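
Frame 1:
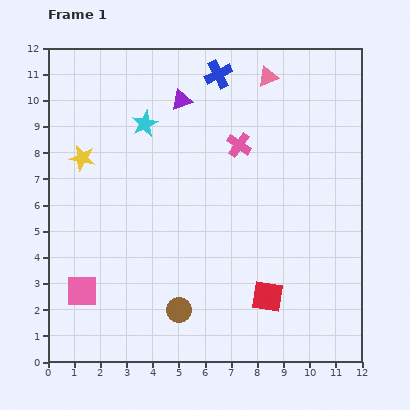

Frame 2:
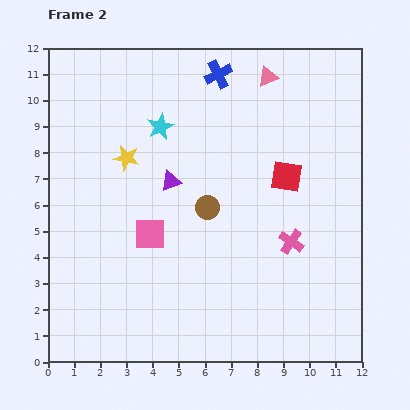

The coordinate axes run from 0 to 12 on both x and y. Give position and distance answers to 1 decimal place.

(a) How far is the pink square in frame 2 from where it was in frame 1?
3.4

The pink square moved from (1.3, 2.7) to (3.9, 4.9), a distance of √(2.6² + 2.2²) ≈ 3.4.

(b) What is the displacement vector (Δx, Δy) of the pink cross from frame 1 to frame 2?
(2.0, -3.7)

The pink cross was at (7.3, 8.3) in frame 1 and (9.3, 4.6) in frame 2.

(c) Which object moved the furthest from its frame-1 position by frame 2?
the red square

(moved 4.7; next 4.2)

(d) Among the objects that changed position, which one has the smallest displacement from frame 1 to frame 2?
the cyan star

(moved 0.6)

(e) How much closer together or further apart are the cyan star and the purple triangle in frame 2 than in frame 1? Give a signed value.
+0.4

Distance in frame 1: 1.7. Distance in frame 2: 2.1.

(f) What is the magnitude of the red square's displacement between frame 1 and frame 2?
4.7

The red square moved from (8.4, 2.5) to (9.1, 7.1), a distance of √(0.7² + 4.6²) ≈ 4.7.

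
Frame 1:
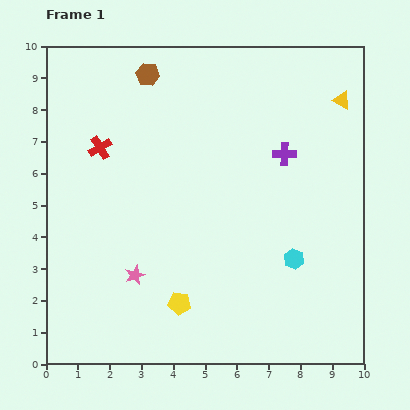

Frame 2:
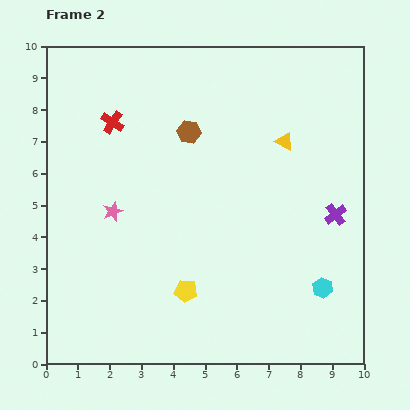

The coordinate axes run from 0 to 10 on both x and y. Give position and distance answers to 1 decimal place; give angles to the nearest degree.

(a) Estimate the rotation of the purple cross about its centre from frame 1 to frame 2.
37° counter-clockwise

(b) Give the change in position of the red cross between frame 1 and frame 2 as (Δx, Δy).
(0.4, 0.8)

The red cross was at (1.7, 6.8) in frame 1 and (2.1, 7.6) in frame 2.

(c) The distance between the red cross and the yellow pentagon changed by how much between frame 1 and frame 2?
+0.3

Distance in frame 1: 5.5. Distance in frame 2: 5.8.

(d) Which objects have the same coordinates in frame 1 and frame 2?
none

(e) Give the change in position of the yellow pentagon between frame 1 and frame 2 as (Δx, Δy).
(0.2, 0.4)

The yellow pentagon was at (4.2, 1.9) in frame 1 and (4.4, 2.3) in frame 2.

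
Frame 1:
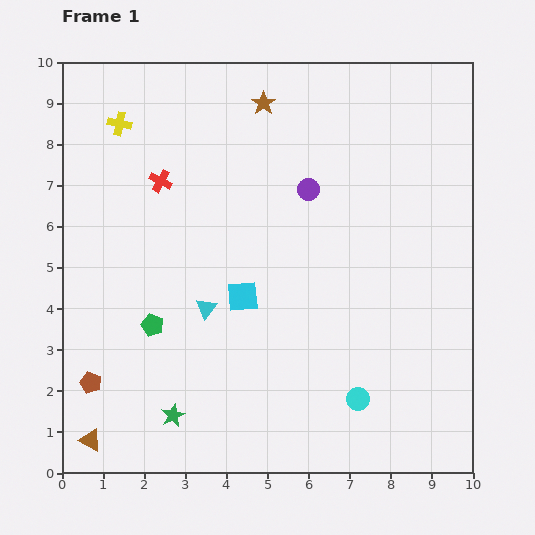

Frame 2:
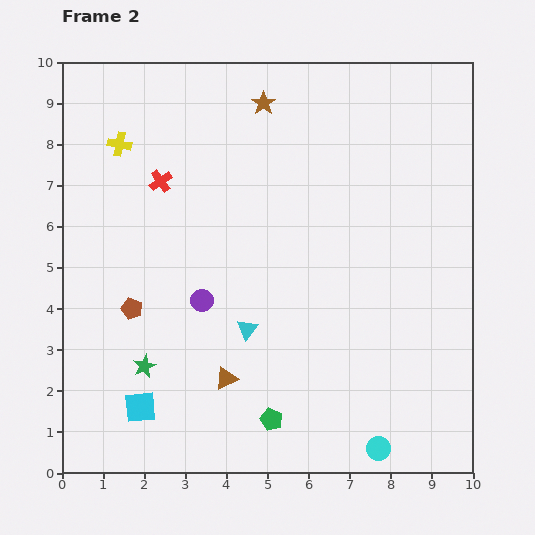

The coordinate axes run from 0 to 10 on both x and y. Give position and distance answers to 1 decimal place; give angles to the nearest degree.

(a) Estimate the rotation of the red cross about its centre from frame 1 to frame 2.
27° clockwise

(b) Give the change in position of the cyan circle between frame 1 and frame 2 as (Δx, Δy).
(0.5, -1.2)

The cyan circle was at (7.2, 1.8) in frame 1 and (7.7, 0.6) in frame 2.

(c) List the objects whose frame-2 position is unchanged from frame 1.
the red cross, the brown star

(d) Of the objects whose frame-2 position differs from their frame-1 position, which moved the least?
the yellow cross

(moved 0.5)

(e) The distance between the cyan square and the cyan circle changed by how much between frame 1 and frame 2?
+2.1

Distance in frame 1: 3.8. Distance in frame 2: 5.9.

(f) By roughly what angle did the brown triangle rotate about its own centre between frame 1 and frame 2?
52° counter-clockwise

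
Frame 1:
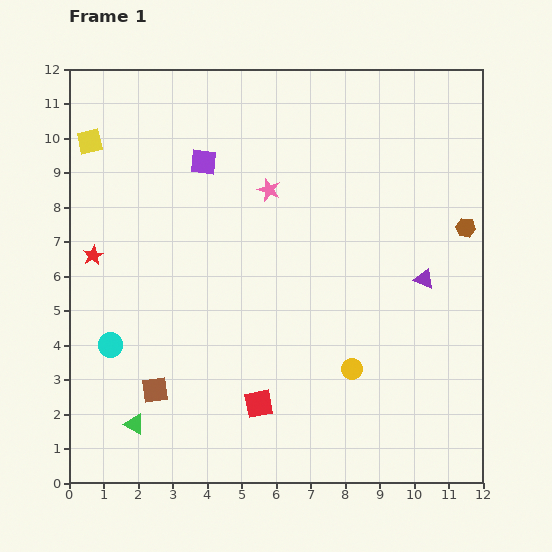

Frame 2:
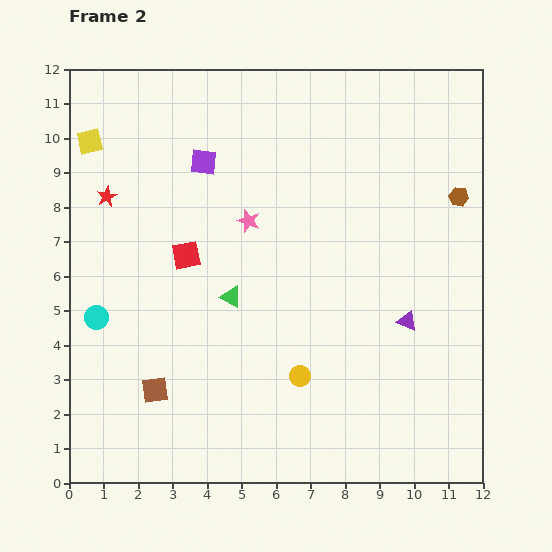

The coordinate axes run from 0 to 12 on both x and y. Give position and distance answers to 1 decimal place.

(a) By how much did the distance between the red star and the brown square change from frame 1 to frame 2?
+1.5

Distance in frame 1: 4.3. Distance in frame 2: 5.8.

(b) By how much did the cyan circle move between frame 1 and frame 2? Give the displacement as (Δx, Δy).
(-0.4, 0.8)

The cyan circle was at (1.2, 4.0) in frame 1 and (0.8, 4.8) in frame 2.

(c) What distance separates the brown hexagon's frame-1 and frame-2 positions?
0.9

The brown hexagon moved from (11.5, 7.4) to (11.3, 8.3), a distance of √(0.2² + 0.9²) ≈ 0.9.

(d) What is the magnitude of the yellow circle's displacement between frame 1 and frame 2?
1.5

The yellow circle moved from (8.2, 3.3) to (6.7, 3.1), a distance of √(1.5² + 0.2²) ≈ 1.5.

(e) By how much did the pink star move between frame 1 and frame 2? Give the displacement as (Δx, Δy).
(-0.6, -0.9)

The pink star was at (5.8, 8.5) in frame 1 and (5.2, 7.6) in frame 2.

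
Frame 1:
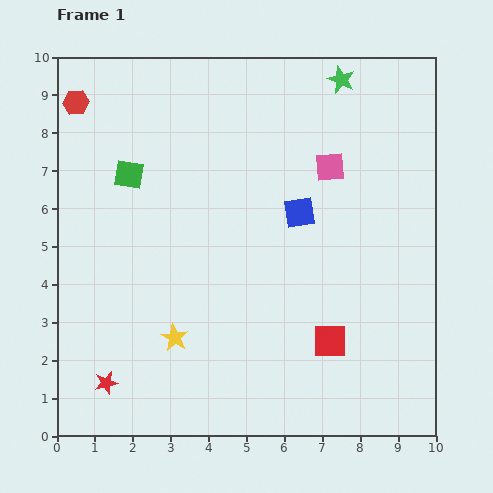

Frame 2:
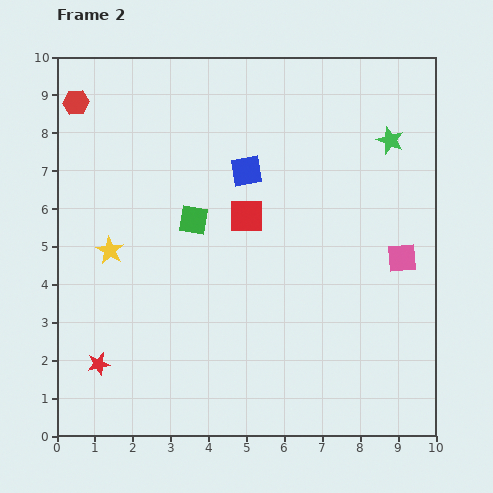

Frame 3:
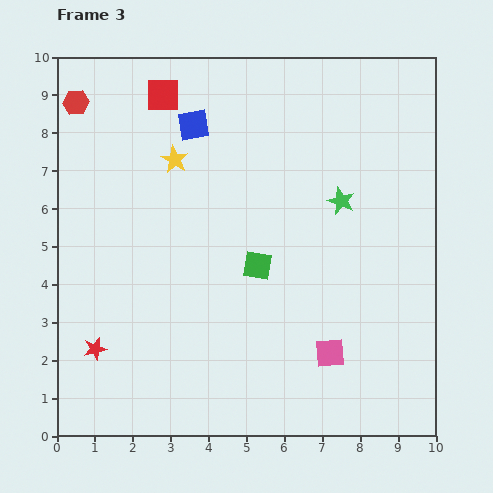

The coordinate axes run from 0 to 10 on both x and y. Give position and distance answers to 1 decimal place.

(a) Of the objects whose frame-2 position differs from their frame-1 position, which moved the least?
the red star

(moved 0.5)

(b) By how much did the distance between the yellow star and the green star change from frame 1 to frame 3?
-3.6

Distance in frame 1: 8.1. Distance in frame 3: 4.5.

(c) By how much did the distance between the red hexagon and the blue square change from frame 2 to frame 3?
-1.6

Distance in frame 2: 4.8. Distance in frame 3: 3.2.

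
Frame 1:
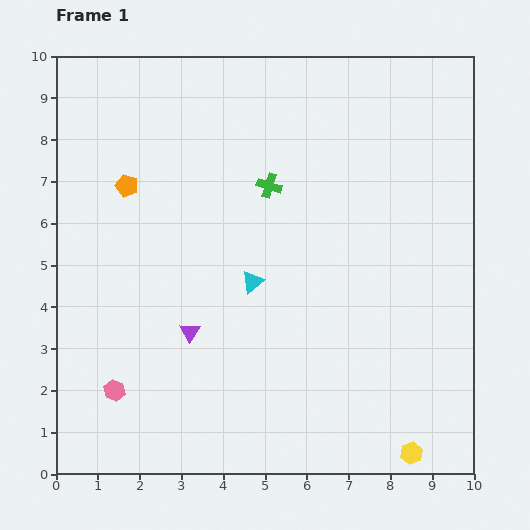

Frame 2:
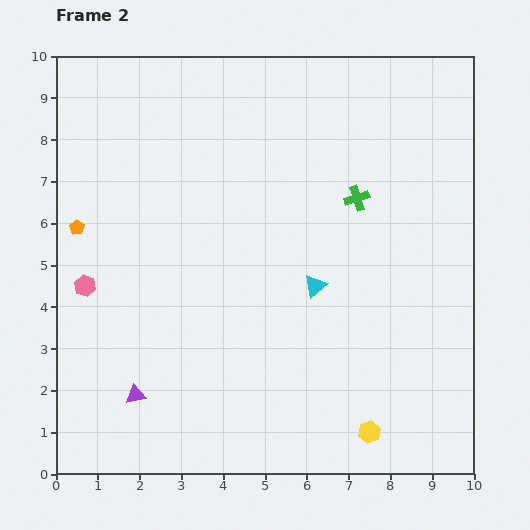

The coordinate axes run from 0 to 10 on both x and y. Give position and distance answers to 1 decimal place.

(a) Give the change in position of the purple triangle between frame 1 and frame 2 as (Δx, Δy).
(-1.3, -1.5)

The purple triangle was at (3.2, 3.4) in frame 1 and (1.9, 1.9) in frame 2.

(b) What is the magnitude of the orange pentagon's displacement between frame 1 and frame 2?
1.6

The orange pentagon moved from (1.7, 6.9) to (0.5, 5.9), a distance of √(1.2² + 1.0²) ≈ 1.6.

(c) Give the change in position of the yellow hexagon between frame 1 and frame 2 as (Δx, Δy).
(-1.0, 0.5)

The yellow hexagon was at (8.5, 0.5) in frame 1 and (7.5, 1.0) in frame 2.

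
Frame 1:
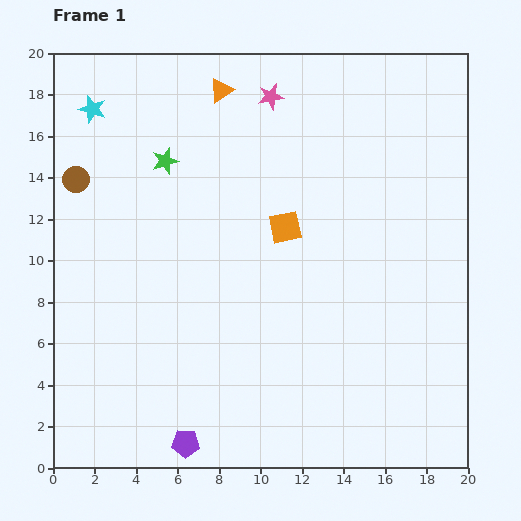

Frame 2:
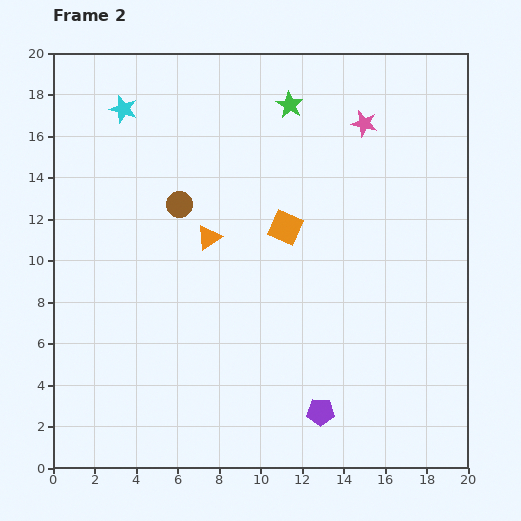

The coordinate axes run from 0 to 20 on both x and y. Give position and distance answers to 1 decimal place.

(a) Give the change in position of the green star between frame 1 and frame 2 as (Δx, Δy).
(6.0, 2.7)

The green star was at (5.4, 14.8) in frame 1 and (11.4, 17.5) in frame 2.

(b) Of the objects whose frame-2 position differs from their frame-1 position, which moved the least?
the cyan star

(moved 1.5)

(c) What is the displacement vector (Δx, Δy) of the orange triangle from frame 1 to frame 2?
(-0.6, -7.1)

The orange triangle was at (8.1, 18.2) in frame 1 and (7.5, 11.1) in frame 2.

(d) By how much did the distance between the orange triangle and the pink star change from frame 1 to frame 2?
+6.9

Distance in frame 1: 2.4. Distance in frame 2: 9.3.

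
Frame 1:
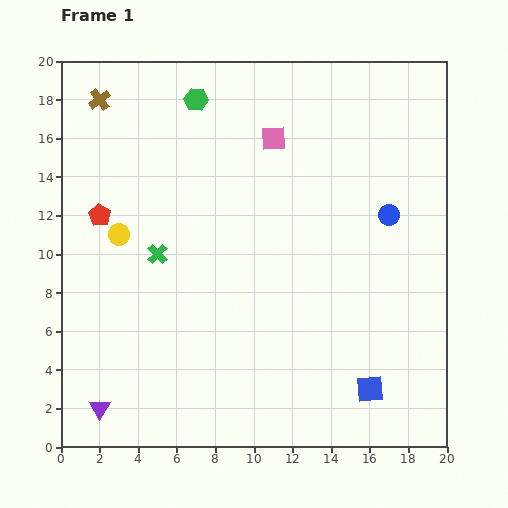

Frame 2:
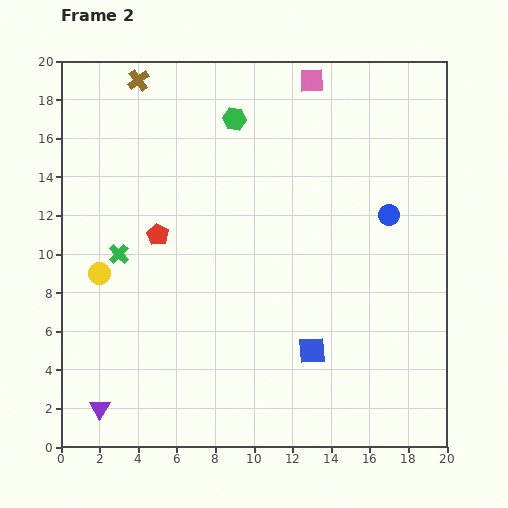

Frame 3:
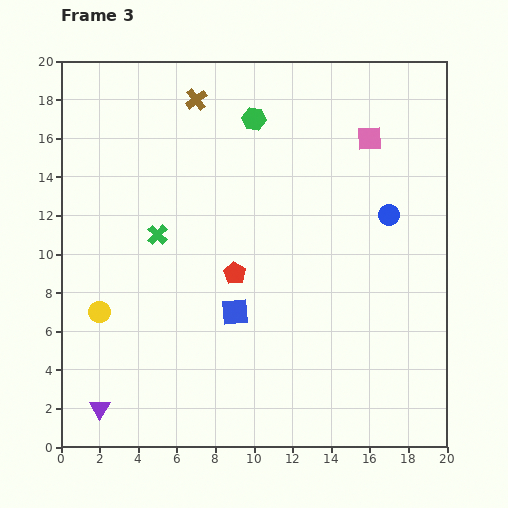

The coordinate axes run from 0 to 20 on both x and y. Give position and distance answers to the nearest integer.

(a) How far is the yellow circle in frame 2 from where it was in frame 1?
2

The yellow circle moved from (3, 11) to (2, 9), a distance of √(1² + 2²) ≈ 2.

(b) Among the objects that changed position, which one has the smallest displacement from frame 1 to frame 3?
the green cross

(moved 1)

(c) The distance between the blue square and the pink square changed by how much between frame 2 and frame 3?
-3

Distance in frame 2: 14. Distance in frame 3: 11.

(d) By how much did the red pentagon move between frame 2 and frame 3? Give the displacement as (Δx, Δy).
(4, -2)

The red pentagon was at (5, 11) in frame 2 and (9, 9) in frame 3.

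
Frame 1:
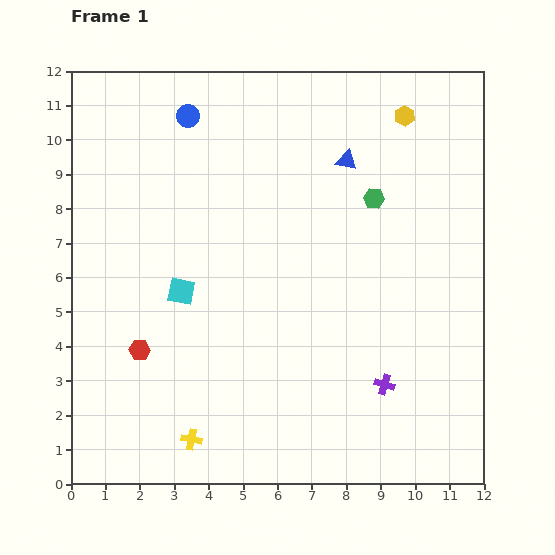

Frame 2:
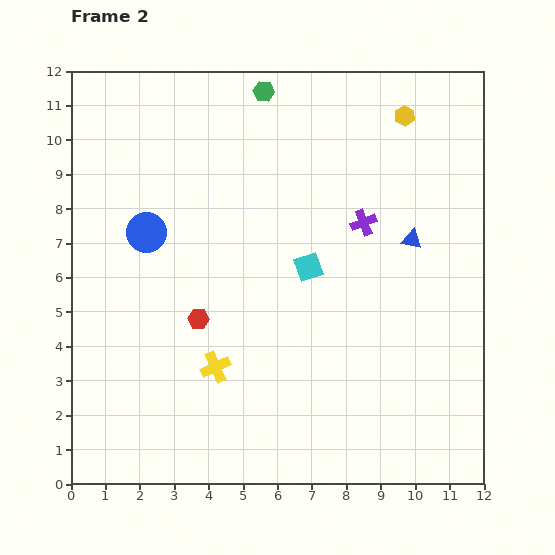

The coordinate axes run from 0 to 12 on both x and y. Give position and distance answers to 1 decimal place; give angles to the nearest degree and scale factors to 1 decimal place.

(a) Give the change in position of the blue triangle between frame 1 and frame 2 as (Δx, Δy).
(1.9, -2.3)

The blue triangle was at (8.0, 9.4) in frame 1 and (9.9, 7.1) in frame 2.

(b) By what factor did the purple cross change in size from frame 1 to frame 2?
1.3×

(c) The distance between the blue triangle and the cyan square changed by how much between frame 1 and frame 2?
-3.0

Distance in frame 1: 6.1. Distance in frame 2: 3.1.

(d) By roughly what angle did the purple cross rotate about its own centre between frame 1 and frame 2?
39° counter-clockwise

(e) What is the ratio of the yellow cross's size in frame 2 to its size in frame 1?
1.5×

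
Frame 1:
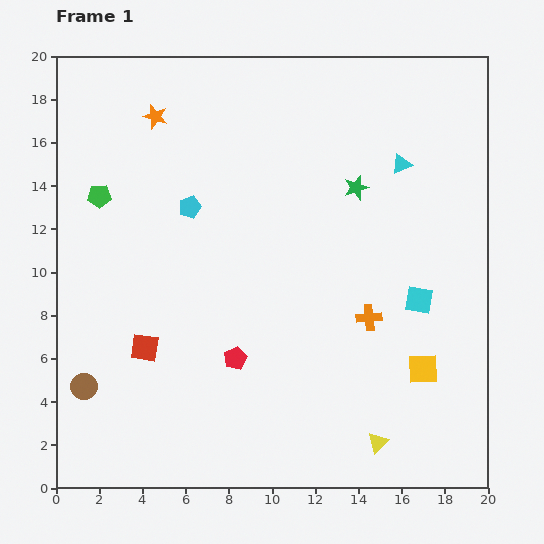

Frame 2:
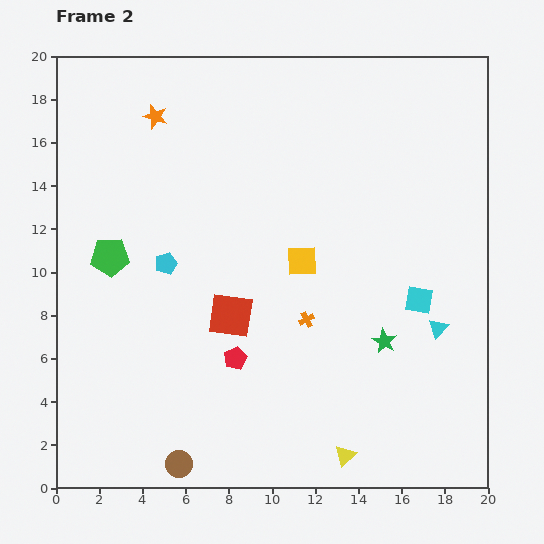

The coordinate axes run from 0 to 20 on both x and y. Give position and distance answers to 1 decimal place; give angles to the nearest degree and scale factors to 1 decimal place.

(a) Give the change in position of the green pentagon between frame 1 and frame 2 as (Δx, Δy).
(0.5, -2.8)

The green pentagon was at (2.0, 13.5) in frame 1 and (2.5, 10.7) in frame 2.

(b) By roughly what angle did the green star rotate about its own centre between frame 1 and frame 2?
26° counter-clockwise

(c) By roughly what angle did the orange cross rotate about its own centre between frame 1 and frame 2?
22° counter-clockwise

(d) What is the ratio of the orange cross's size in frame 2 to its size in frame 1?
0.6×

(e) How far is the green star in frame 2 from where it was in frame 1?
7.2

The green star moved from (13.9, 13.9) to (15.2, 6.8), a distance of √(1.3² + 7.1²) ≈ 7.2.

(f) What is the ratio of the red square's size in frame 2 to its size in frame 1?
1.6×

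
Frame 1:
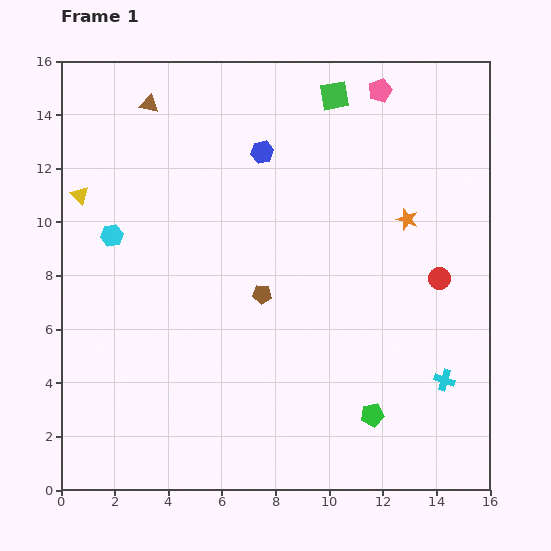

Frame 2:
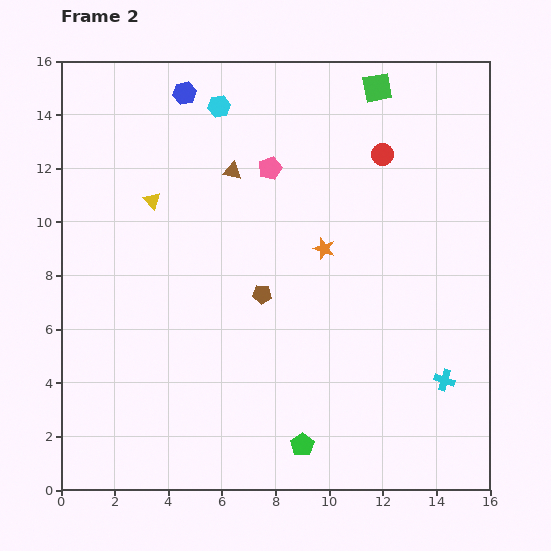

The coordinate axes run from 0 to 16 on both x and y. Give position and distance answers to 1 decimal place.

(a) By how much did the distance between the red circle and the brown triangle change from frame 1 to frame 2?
-7.0

Distance in frame 1: 12.6. Distance in frame 2: 5.6.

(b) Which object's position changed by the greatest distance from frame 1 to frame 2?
the cyan hexagon

(moved 6.2; next 5.1)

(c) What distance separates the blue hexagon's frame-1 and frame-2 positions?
3.6

The blue hexagon moved from (7.5, 12.6) to (4.6, 14.8), a distance of √(2.9² + 2.2²) ≈ 3.6.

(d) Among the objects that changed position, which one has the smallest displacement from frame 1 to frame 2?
the green square

(moved 1.6)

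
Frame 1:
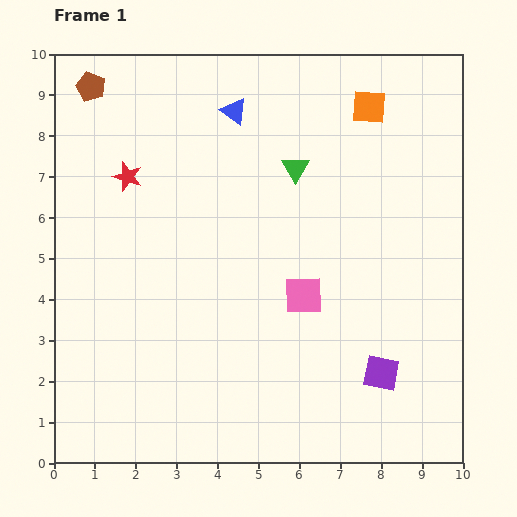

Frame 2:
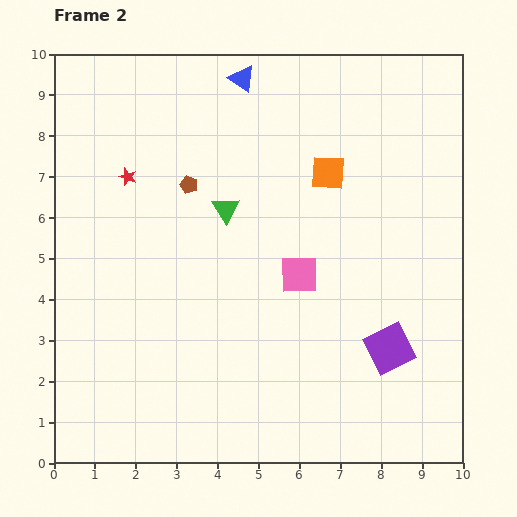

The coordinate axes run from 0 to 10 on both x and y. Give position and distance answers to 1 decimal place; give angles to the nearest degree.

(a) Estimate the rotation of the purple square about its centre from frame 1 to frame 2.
38° counter-clockwise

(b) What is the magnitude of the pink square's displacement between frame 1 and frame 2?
0.5

The pink square moved from (6.1, 4.1) to (6.0, 4.6), a distance of √(0.1² + 0.5²) ≈ 0.5.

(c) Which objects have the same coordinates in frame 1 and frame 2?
the red star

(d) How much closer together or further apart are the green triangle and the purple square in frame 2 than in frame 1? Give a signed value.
-0.2

Distance in frame 1: 5.4. Distance in frame 2: 5.2.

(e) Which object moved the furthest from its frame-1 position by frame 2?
the brown pentagon

(moved 3.4; next 2.0)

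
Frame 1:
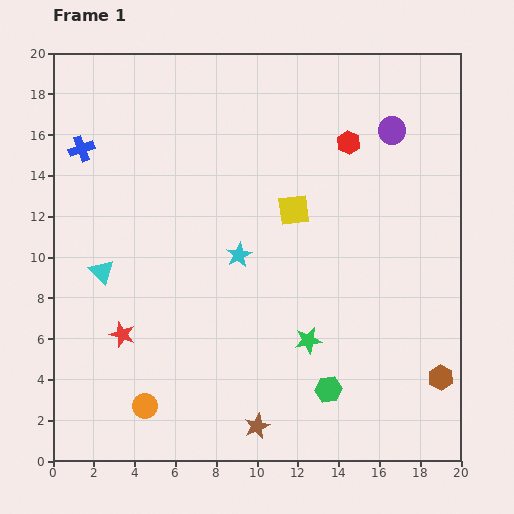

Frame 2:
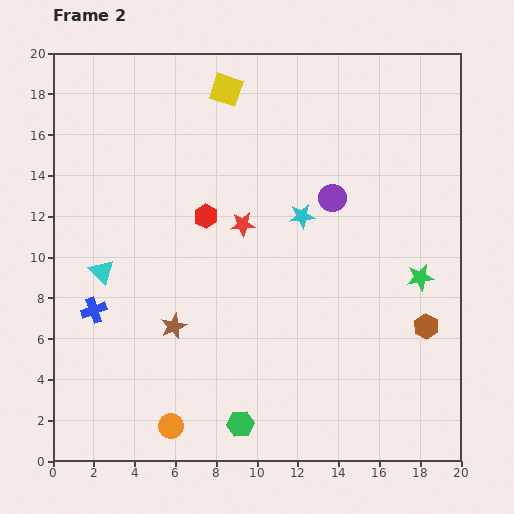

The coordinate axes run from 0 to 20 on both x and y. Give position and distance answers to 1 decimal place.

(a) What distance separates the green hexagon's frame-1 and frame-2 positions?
4.6

The green hexagon moved from (13.5, 3.5) to (9.2, 1.8), a distance of √(4.3² + 1.7²) ≈ 4.6.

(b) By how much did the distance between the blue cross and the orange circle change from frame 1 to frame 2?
-6.1

Distance in frame 1: 13.0. Distance in frame 2: 6.9.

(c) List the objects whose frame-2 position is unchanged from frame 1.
the cyan triangle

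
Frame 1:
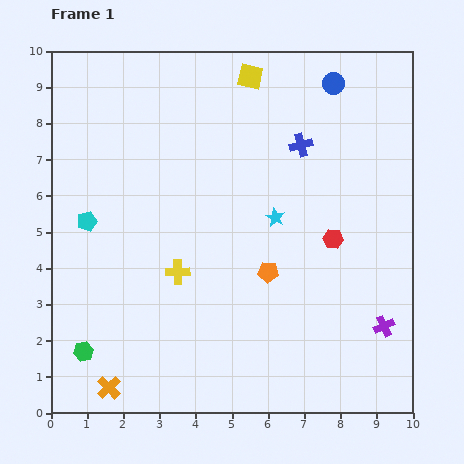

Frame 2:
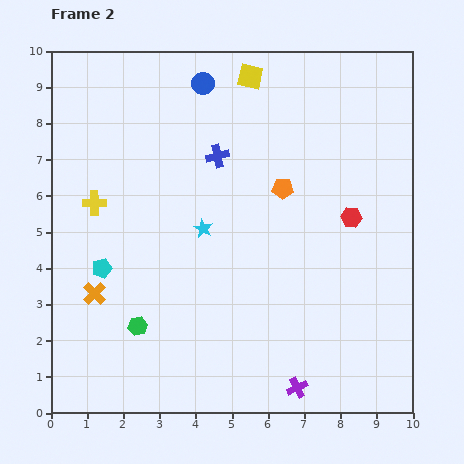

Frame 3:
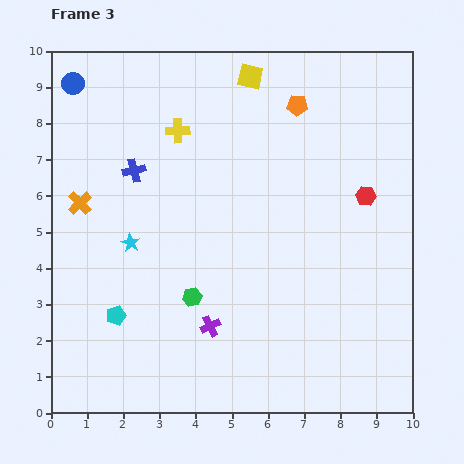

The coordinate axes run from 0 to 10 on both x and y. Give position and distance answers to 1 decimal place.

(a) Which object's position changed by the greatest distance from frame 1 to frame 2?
the blue circle

(moved 3.6; next 3.0)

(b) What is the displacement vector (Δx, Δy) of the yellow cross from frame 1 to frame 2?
(-2.3, 1.9)

The yellow cross was at (3.5, 3.9) in frame 1 and (1.2, 5.8) in frame 2.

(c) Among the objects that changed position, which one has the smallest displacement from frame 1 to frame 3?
the red hexagon

(moved 1.5)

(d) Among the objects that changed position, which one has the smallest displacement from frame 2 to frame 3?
the red hexagon

(moved 0.7)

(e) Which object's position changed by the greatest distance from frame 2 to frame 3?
the blue circle

(moved 3.6; next 3.0)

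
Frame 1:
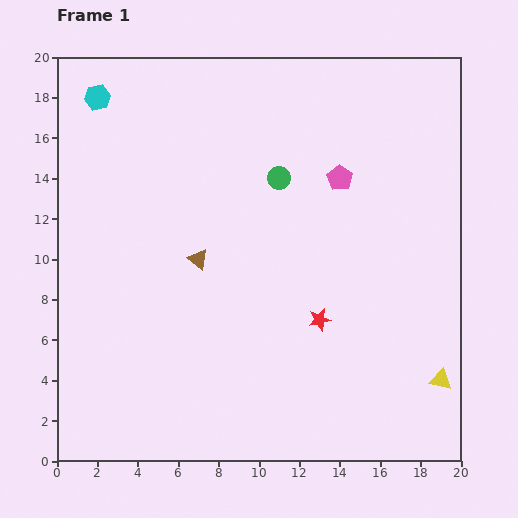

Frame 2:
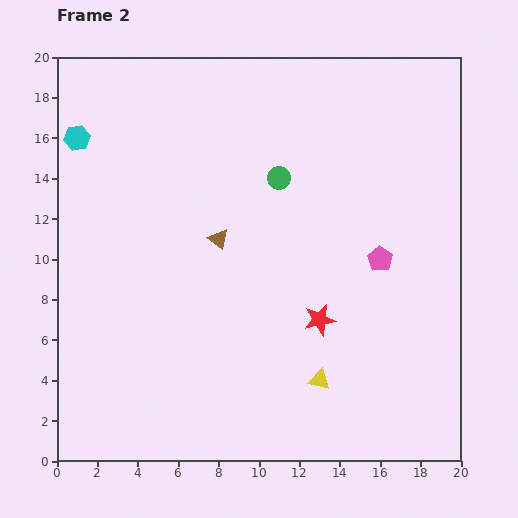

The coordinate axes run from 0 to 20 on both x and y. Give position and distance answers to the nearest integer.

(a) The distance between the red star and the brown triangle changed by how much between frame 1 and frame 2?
-1

Distance in frame 1: 7. Distance in frame 2: 6.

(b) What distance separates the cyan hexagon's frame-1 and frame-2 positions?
2

The cyan hexagon moved from (2, 18) to (1, 16), a distance of √(1² + 2²) ≈ 2.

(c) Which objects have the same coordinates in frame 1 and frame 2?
the green circle, the red star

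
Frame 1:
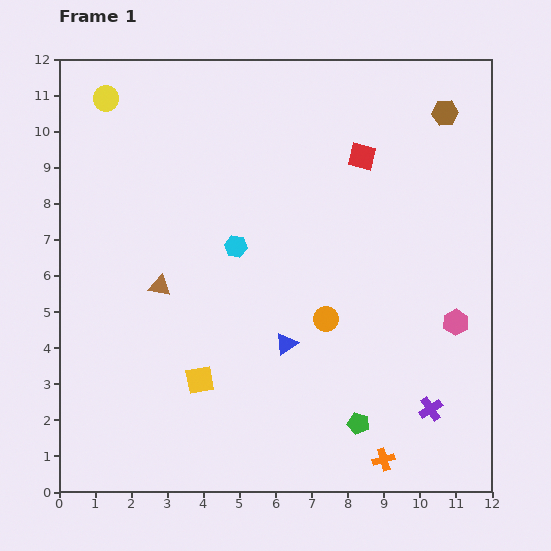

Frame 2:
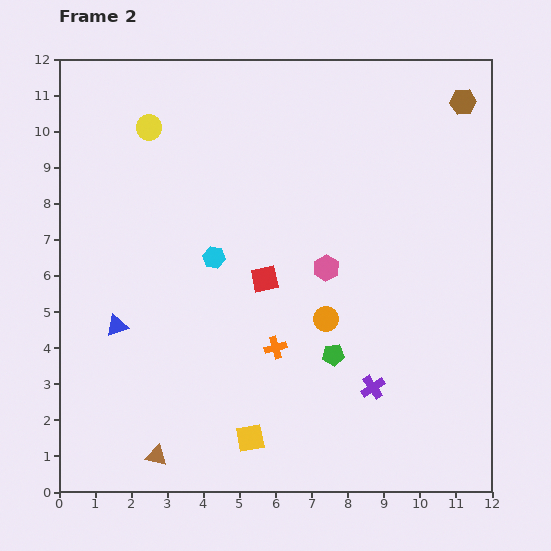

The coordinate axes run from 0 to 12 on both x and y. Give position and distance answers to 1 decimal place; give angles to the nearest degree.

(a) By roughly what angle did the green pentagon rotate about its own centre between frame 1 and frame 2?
19° counter-clockwise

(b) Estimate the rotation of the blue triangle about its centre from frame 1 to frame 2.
17° clockwise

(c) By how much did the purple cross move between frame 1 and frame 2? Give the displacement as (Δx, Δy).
(-1.6, 0.6)

The purple cross was at (10.3, 2.3) in frame 1 and (8.7, 2.9) in frame 2.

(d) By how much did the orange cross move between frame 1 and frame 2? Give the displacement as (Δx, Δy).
(-3.0, 3.1)

The orange cross was at (9.0, 0.9) in frame 1 and (6.0, 4.0) in frame 2.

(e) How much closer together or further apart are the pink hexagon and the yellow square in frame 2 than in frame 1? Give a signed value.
-2.2

Distance in frame 1: 7.3. Distance in frame 2: 5.1.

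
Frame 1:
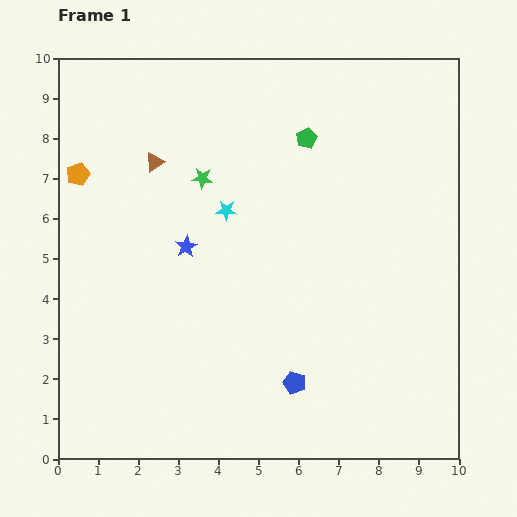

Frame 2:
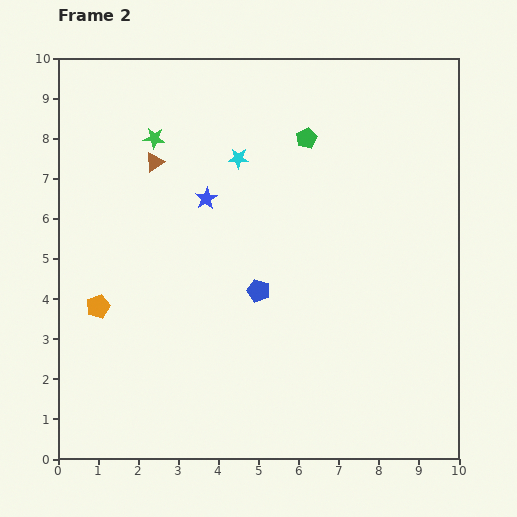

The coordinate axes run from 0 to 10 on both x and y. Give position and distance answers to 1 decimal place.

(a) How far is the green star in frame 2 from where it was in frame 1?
1.6

The green star moved from (3.6, 7.0) to (2.4, 8.0), a distance of √(1.2² + 1.0²) ≈ 1.6.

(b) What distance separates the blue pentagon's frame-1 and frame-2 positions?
2.5

The blue pentagon moved from (5.9, 1.9) to (5.0, 4.2), a distance of √(0.9² + 2.3²) ≈ 2.5.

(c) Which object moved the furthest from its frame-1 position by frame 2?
the orange pentagon

(moved 3.3; next 2.5)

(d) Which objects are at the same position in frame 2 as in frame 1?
the green pentagon, the brown triangle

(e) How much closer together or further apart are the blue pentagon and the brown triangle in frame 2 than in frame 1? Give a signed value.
-2.4

Distance in frame 1: 6.5. Distance in frame 2: 4.1.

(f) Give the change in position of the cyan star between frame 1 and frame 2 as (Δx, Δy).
(0.3, 1.3)

The cyan star was at (4.2, 6.2) in frame 1 and (4.5, 7.5) in frame 2.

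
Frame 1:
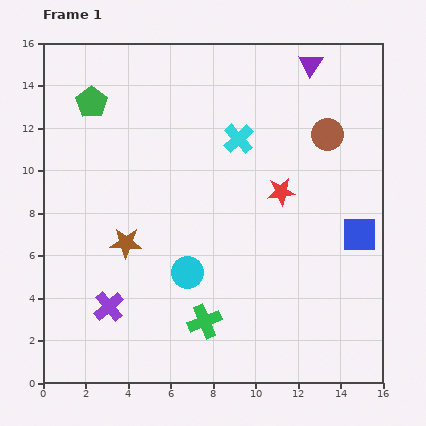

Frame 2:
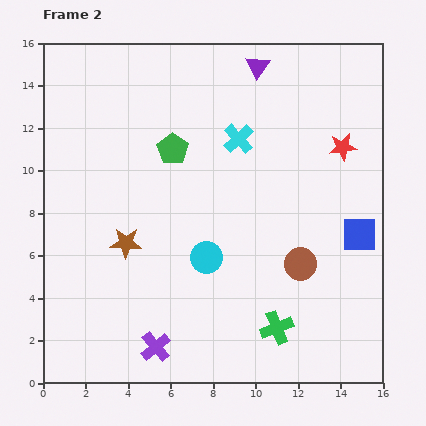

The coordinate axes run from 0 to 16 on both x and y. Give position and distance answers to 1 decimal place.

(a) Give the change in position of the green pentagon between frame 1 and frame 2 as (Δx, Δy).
(3.8, -2.2)

The green pentagon was at (2.3, 13.2) in frame 1 and (6.1, 11.0) in frame 2.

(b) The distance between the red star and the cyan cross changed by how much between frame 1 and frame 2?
+1.7

Distance in frame 1: 3.2. Distance in frame 2: 4.9.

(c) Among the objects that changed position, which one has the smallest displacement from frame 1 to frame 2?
the cyan circle

(moved 1.1)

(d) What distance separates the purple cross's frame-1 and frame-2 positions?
2.9

The purple cross moved from (3.1, 3.6) to (5.3, 1.7), a distance of √(2.2² + 1.9²) ≈ 2.9.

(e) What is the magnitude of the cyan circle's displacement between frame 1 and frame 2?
1.1

The cyan circle moved from (6.8, 5.2) to (7.7, 5.9), a distance of √(0.9² + 0.7²) ≈ 1.1.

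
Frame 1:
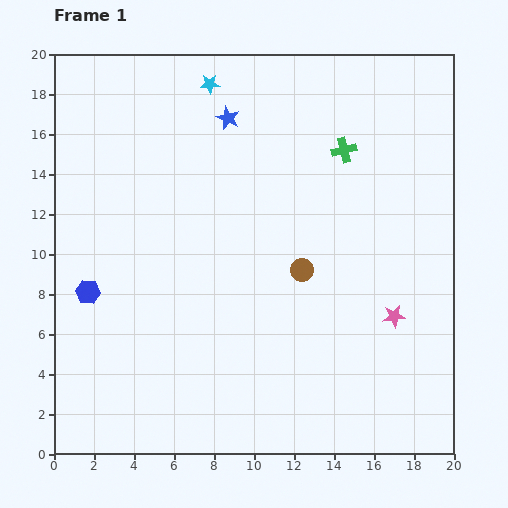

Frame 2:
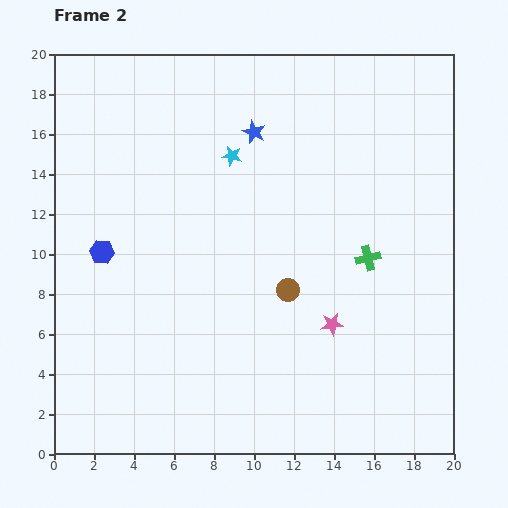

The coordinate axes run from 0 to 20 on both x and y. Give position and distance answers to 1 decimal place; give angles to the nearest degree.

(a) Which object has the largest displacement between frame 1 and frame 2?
the green cross

(moved 5.5; next 3.8)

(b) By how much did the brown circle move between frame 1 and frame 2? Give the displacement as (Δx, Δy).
(-0.7, -1.0)

The brown circle was at (12.4, 9.2) in frame 1 and (11.7, 8.2) in frame 2.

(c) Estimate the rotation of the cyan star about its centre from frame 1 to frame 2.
16° clockwise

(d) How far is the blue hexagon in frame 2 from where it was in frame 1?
2.1

The blue hexagon moved from (1.7, 8.1) to (2.4, 10.1), a distance of √(0.7² + 2.0²) ≈ 2.1.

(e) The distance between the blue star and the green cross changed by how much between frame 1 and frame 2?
+2.5

Distance in frame 1: 6.0. Distance in frame 2: 8.5.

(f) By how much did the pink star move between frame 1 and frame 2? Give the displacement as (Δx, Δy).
(-3.1, -0.4)

The pink star was at (17.0, 6.9) in frame 1 and (13.9, 6.5) in frame 2.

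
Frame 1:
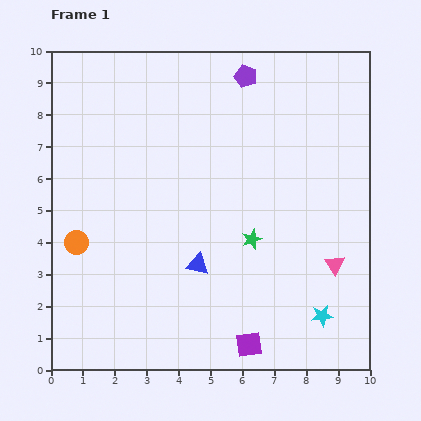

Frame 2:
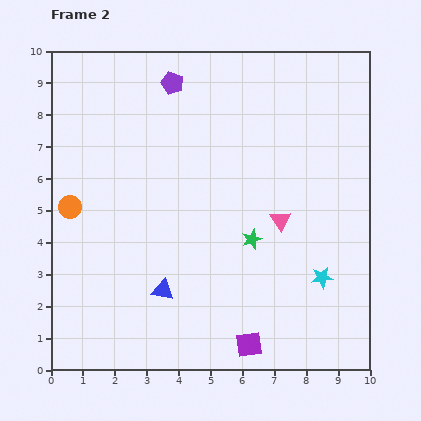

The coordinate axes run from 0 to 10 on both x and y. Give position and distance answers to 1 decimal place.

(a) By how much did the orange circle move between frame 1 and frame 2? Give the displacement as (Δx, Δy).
(-0.2, 1.1)

The orange circle was at (0.8, 4.0) in frame 1 and (0.6, 5.1) in frame 2.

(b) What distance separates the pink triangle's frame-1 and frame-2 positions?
2.2

The pink triangle moved from (8.9, 3.3) to (7.2, 4.7), a distance of √(1.7² + 1.4²) ≈ 2.2.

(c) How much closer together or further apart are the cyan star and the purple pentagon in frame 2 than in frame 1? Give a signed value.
-0.2

Distance in frame 1: 7.9. Distance in frame 2: 7.7.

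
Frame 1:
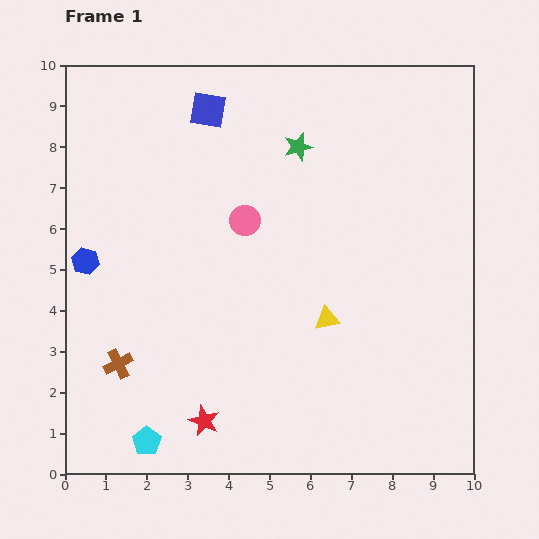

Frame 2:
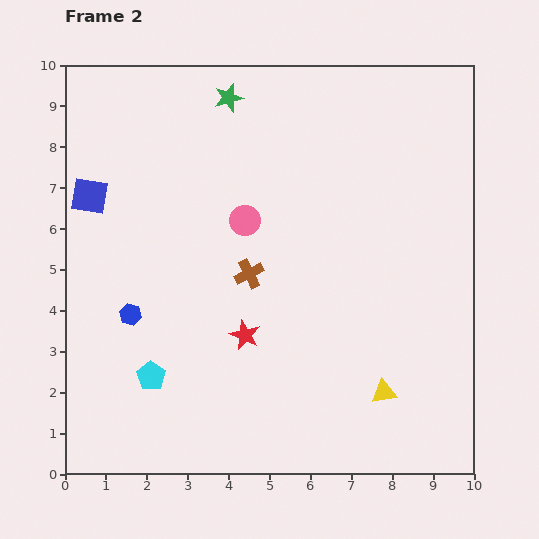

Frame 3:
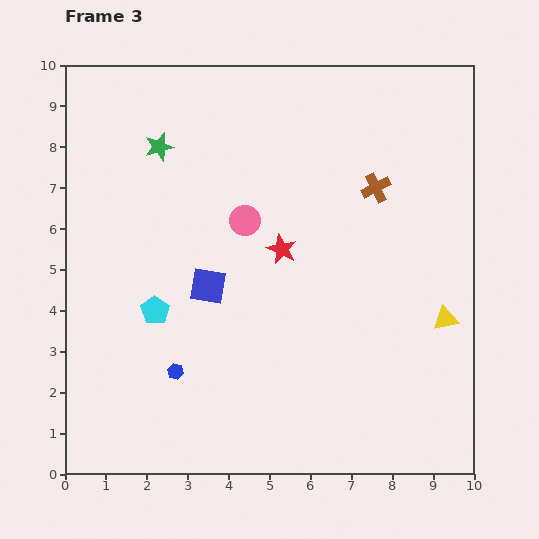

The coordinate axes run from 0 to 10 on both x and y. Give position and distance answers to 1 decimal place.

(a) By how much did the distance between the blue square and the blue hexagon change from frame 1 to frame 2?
-1.7

Distance in frame 1: 4.8. Distance in frame 2: 3.1.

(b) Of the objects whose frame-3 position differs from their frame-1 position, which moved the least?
the yellow triangle

(moved 2.9)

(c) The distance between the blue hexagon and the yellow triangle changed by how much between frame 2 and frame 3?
+0.2

Distance in frame 2: 6.5. Distance in frame 3: 6.7.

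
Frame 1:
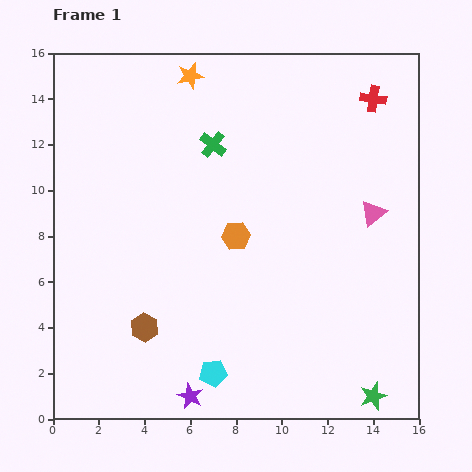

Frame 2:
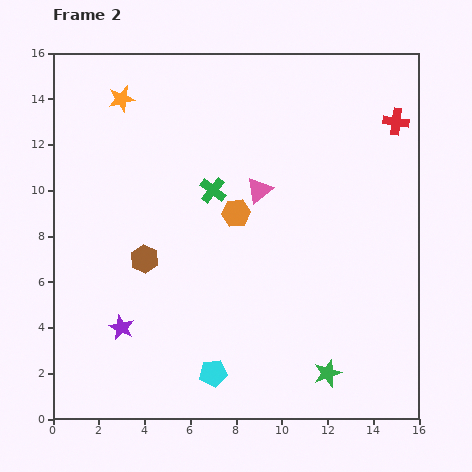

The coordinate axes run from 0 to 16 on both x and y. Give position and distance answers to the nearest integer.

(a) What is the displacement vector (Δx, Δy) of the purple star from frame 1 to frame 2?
(-3, 3)

The purple star was at (6, 1) in frame 1 and (3, 4) in frame 2.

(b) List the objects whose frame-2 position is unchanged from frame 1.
the cyan pentagon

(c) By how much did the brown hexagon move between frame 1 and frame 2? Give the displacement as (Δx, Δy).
(0, 3)

The brown hexagon was at (4, 4) in frame 1 and (4, 7) in frame 2.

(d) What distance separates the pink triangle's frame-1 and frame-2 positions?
5

The pink triangle moved from (14, 9) to (9, 10), a distance of √(5² + 1²) ≈ 5.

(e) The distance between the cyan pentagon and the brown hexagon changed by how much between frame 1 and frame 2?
+2

Distance in frame 1: 4. Distance in frame 2: 6.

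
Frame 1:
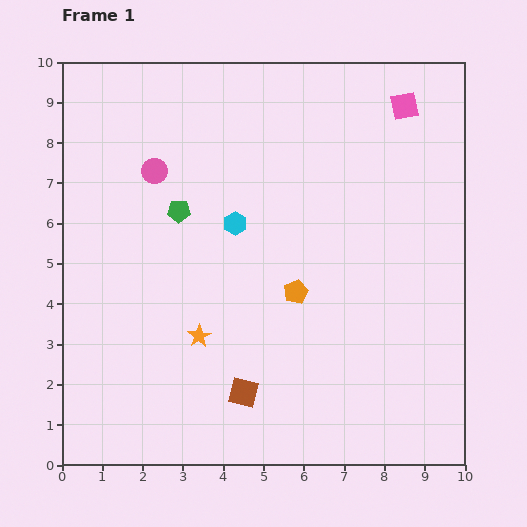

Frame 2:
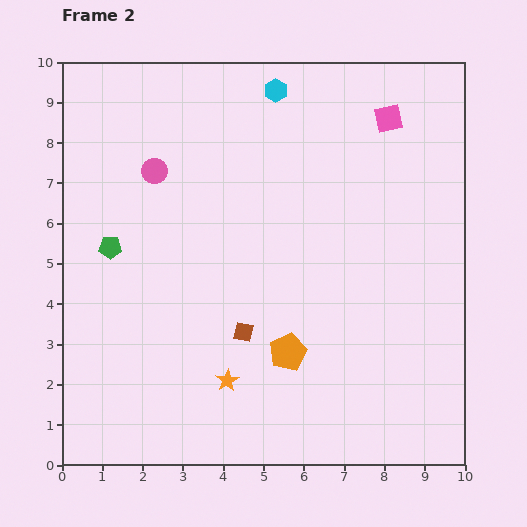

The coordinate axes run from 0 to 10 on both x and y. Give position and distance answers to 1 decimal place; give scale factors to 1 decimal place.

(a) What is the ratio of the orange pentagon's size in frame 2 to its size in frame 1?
1.6×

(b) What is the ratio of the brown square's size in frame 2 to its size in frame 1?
0.7×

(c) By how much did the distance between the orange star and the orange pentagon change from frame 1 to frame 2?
-0.9

Distance in frame 1: 2.6. Distance in frame 2: 1.7.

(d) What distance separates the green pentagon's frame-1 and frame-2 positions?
1.9

The green pentagon moved from (2.9, 6.3) to (1.2, 5.4), a distance of √(1.7² + 0.9²) ≈ 1.9.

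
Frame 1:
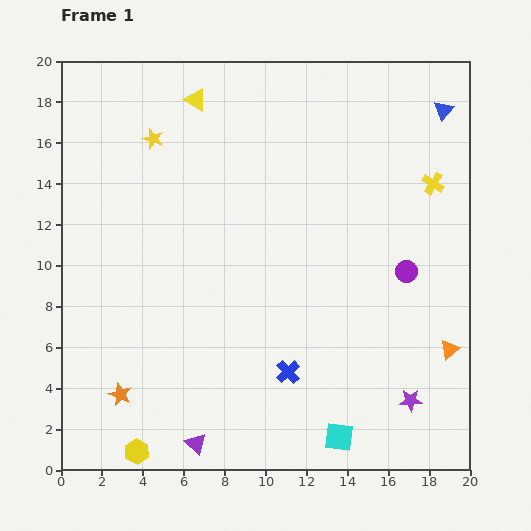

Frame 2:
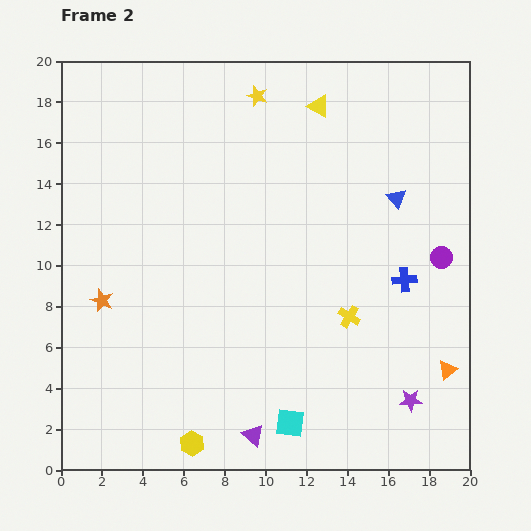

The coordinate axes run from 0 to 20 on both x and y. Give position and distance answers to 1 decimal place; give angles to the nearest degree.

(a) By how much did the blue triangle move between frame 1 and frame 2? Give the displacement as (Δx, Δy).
(-2.3, -4.3)

The blue triangle was at (18.7, 17.6) in frame 1 and (16.4, 13.3) in frame 2.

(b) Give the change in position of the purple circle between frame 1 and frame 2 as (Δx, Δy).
(1.7, 0.7)

The purple circle was at (16.9, 9.7) in frame 1 and (18.6, 10.4) in frame 2.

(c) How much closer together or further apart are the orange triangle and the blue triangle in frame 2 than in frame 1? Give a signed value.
-2.9

Distance in frame 1: 11.7. Distance in frame 2: 8.8.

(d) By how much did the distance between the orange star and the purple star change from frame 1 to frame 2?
+1.7

Distance in frame 1: 14.2. Distance in frame 2: 15.9.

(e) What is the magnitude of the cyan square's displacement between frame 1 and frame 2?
2.5

The cyan square moved from (13.6, 1.6) to (11.2, 2.3), a distance of √(2.4² + 0.7²) ≈ 2.5.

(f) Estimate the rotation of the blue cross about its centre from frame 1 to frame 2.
37° clockwise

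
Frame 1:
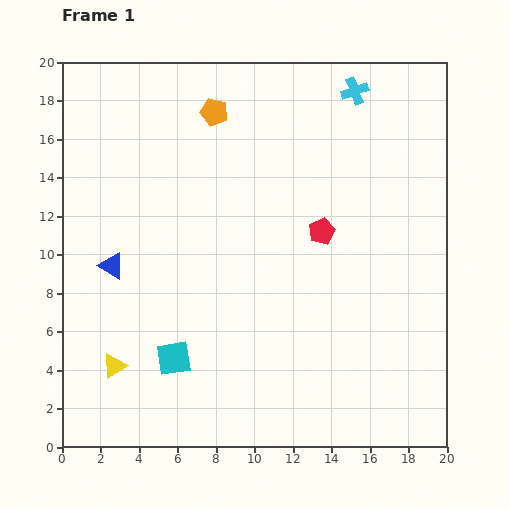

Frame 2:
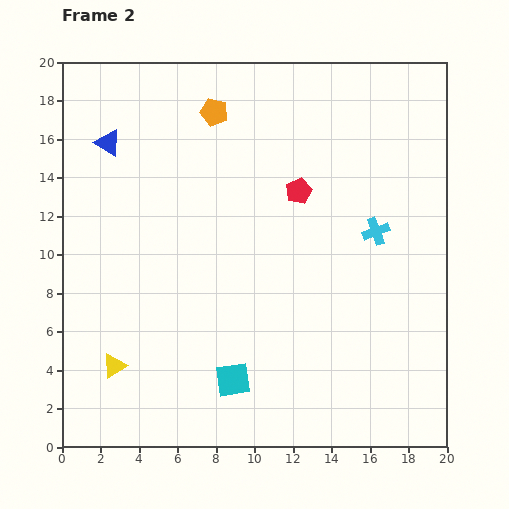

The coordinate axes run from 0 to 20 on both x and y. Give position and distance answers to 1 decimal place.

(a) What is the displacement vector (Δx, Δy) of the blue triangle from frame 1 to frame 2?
(-0.2, 6.4)

The blue triangle was at (2.6, 9.4) in frame 1 and (2.4, 15.8) in frame 2.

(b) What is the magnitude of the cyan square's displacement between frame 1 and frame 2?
3.3

The cyan square moved from (5.8, 4.6) to (8.9, 3.5), a distance of √(3.1² + 1.1²) ≈ 3.3.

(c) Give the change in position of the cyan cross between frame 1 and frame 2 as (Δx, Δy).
(1.1, -7.3)

The cyan cross was at (15.2, 18.5) in frame 1 and (16.3, 11.2) in frame 2.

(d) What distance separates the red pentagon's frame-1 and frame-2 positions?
2.4

The red pentagon moved from (13.5, 11.2) to (12.3, 13.3), a distance of √(1.2² + 2.1²) ≈ 2.4.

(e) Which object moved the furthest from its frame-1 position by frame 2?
the cyan cross

(moved 7.4; next 6.4)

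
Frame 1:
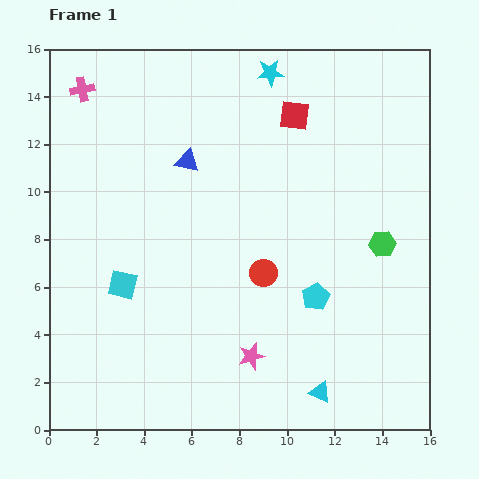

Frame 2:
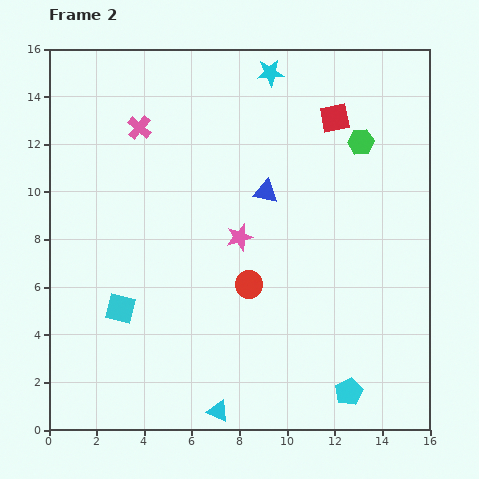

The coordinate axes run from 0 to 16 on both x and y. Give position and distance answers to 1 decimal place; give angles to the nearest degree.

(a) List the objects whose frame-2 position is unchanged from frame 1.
the cyan star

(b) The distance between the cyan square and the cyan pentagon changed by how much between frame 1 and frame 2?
+2.1

Distance in frame 1: 8.1. Distance in frame 2: 10.2.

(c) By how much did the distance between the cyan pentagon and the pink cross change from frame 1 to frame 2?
+1.1

Distance in frame 1: 13.1. Distance in frame 2: 14.2.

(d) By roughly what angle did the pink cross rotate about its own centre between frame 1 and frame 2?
40° counter-clockwise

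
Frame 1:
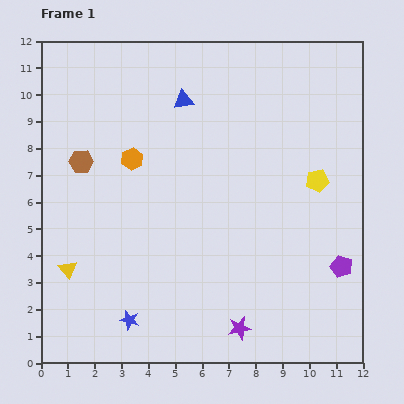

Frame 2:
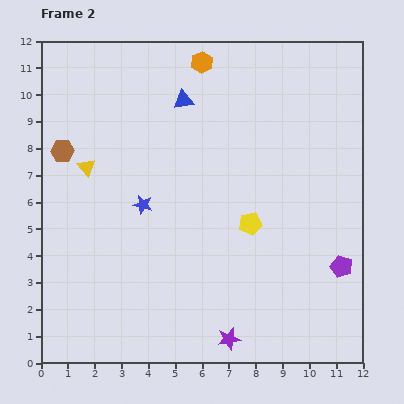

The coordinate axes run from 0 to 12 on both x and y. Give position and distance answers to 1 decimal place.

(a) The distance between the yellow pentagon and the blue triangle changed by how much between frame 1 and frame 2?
-0.6

Distance in frame 1: 5.8. Distance in frame 2: 5.2.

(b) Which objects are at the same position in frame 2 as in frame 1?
the purple pentagon, the blue triangle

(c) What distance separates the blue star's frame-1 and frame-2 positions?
4.3

The blue star moved from (3.3, 1.6) to (3.8, 5.9), a distance of √(0.5² + 4.3²) ≈ 4.3.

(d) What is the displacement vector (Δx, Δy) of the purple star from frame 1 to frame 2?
(-0.4, -0.4)

The purple star was at (7.4, 1.3) in frame 1 and (7.0, 0.9) in frame 2.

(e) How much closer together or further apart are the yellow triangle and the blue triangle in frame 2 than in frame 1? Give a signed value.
-3.2

Distance in frame 1: 7.6. Distance in frame 2: 4.4.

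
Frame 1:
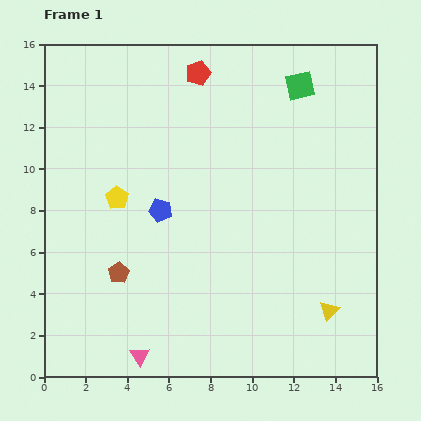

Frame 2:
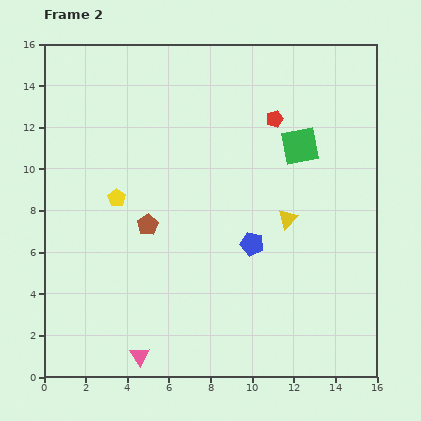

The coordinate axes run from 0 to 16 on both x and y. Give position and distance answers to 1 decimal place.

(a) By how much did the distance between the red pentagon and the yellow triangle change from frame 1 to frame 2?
-8.2

Distance in frame 1: 13.0. Distance in frame 2: 4.8.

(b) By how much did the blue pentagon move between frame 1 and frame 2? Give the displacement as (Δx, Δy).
(4.4, -1.6)

The blue pentagon was at (5.6, 8.0) in frame 1 and (10.0, 6.4) in frame 2.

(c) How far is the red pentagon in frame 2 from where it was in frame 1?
4.3

The red pentagon moved from (7.4, 14.6) to (11.1, 12.4), a distance of √(3.7² + 2.2²) ≈ 4.3.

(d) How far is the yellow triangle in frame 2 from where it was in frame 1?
4.8

The yellow triangle moved from (13.7, 3.2) to (11.7, 7.6), a distance of √(2.0² + 4.4²) ≈ 4.8.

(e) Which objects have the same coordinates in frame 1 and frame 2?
the pink triangle, the yellow pentagon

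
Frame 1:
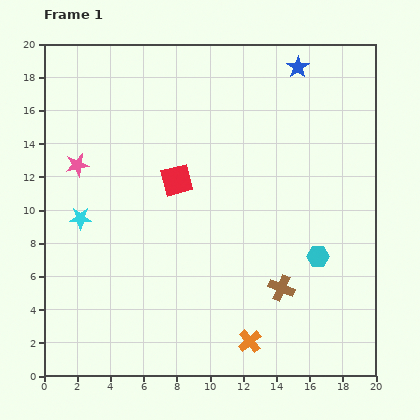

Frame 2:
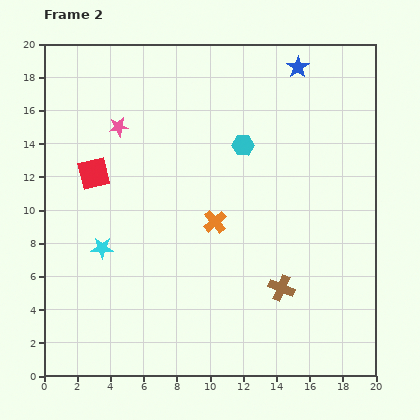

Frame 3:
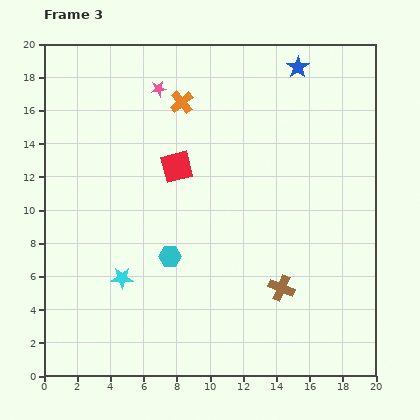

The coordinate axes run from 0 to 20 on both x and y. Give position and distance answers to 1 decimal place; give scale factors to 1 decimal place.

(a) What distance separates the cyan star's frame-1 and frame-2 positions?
2.2

The cyan star moved from (2.2, 9.5) to (3.5, 7.7), a distance of √(1.3² + 1.8²) ≈ 2.2.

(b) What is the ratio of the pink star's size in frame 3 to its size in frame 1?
0.7×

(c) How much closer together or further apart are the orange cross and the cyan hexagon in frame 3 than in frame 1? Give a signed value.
+2.8

Distance in frame 1: 6.5. Distance in frame 3: 9.3.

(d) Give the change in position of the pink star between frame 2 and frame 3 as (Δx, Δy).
(2.4, 2.3)

The pink star was at (4.5, 15.0) in frame 2 and (6.9, 17.3) in frame 3.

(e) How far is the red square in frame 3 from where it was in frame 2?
5.0

The red square moved from (3.0, 12.2) to (8.0, 12.6), a distance of √(5.0² + 0.4²) ≈ 5.0.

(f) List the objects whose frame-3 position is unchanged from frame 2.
the brown cross, the blue star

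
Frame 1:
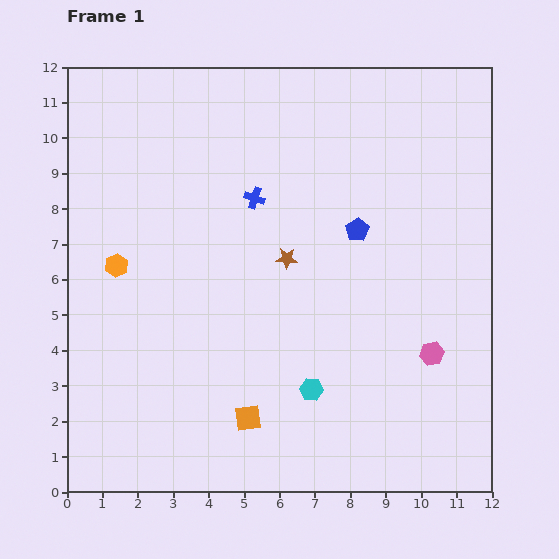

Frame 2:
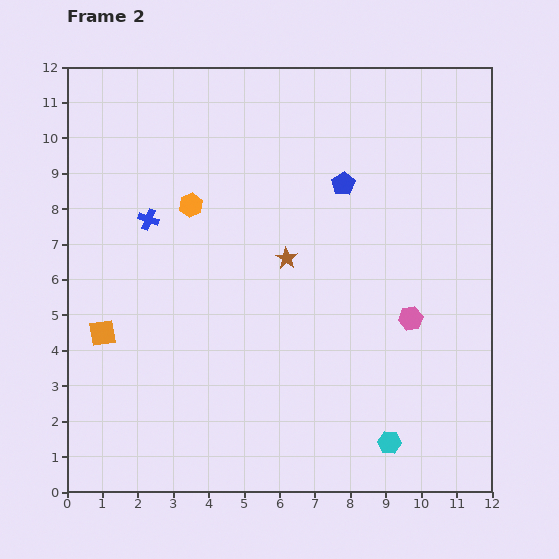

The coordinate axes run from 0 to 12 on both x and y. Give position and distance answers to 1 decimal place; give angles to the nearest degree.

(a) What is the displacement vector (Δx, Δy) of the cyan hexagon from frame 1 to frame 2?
(2.2, -1.5)

The cyan hexagon was at (6.9, 2.9) in frame 1 and (9.1, 1.4) in frame 2.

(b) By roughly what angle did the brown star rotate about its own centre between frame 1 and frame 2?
29° clockwise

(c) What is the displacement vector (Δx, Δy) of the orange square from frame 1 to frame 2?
(-4.1, 2.4)

The orange square was at (5.1, 2.1) in frame 1 and (1.0, 4.5) in frame 2.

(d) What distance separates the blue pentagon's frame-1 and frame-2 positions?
1.4

The blue pentagon moved from (8.2, 7.4) to (7.8, 8.7), a distance of √(0.4² + 1.3²) ≈ 1.4.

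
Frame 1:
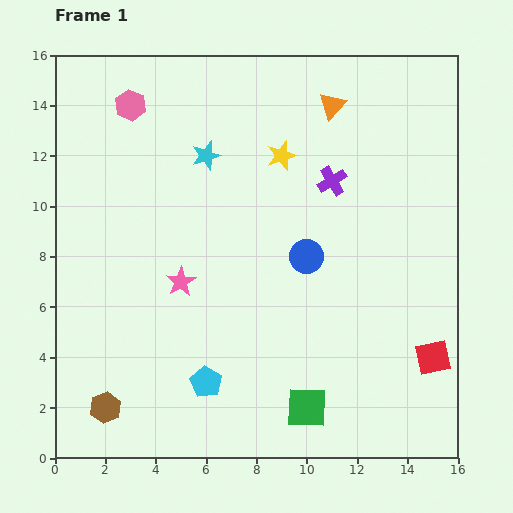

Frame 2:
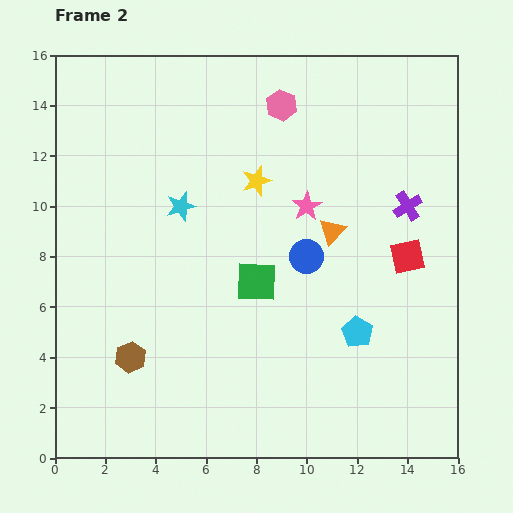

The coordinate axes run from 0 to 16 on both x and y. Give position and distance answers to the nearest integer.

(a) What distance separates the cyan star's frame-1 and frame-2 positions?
2

The cyan star moved from (6, 12) to (5, 10), a distance of √(1² + 2²) ≈ 2.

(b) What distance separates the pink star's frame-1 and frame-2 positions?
6

The pink star moved from (5, 7) to (10, 10), a distance of √(5² + 3²) ≈ 6.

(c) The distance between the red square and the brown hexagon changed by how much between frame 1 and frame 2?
-1

Distance in frame 1: 13. Distance in frame 2: 12.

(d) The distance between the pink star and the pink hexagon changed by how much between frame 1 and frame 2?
-3

Distance in frame 1: 7. Distance in frame 2: 4.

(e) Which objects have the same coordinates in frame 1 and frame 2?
the blue circle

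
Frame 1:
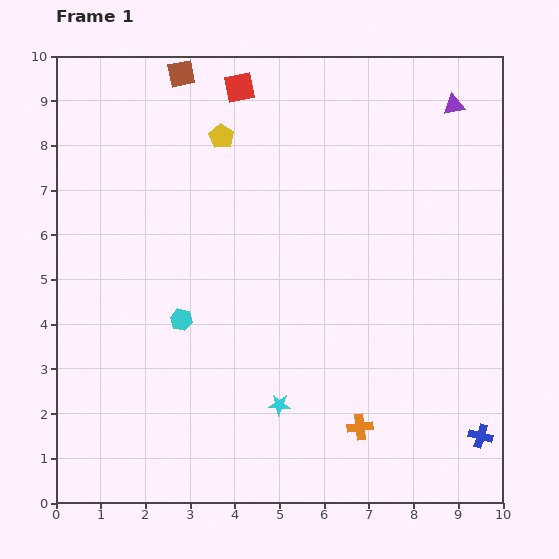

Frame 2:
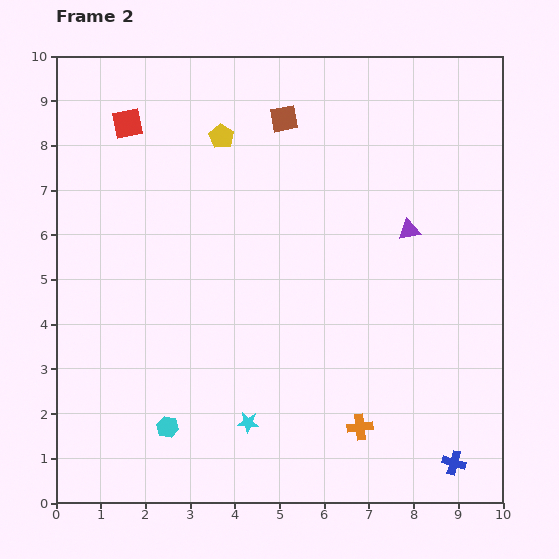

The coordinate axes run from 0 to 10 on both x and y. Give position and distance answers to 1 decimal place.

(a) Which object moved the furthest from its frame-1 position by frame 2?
the purple triangle

(moved 3.0; next 2.6)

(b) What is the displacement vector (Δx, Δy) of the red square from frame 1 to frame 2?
(-2.5, -0.8)

The red square was at (4.1, 9.3) in frame 1 and (1.6, 8.5) in frame 2.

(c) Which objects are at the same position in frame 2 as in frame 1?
the yellow pentagon, the orange cross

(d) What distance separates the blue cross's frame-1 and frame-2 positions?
0.8

The blue cross moved from (9.5, 1.5) to (8.9, 0.9), a distance of √(0.6² + 0.6²) ≈ 0.8.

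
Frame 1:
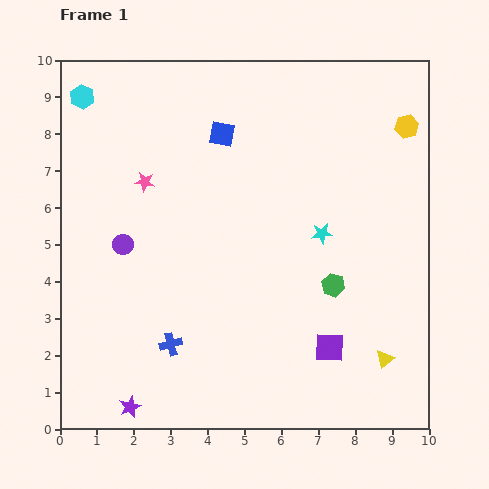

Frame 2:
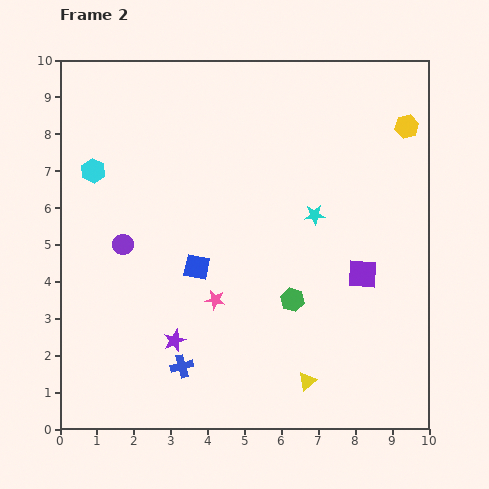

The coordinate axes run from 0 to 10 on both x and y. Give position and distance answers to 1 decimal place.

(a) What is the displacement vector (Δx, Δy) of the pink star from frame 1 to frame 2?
(1.9, -3.2)

The pink star was at (2.3, 6.7) in frame 1 and (4.2, 3.5) in frame 2.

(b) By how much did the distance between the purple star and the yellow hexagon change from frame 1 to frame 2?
-2.1

Distance in frame 1: 10.7. Distance in frame 2: 8.6.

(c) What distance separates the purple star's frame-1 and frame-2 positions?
2.2

The purple star moved from (1.9, 0.6) to (3.1, 2.4), a distance of √(1.2² + 1.8²) ≈ 2.2.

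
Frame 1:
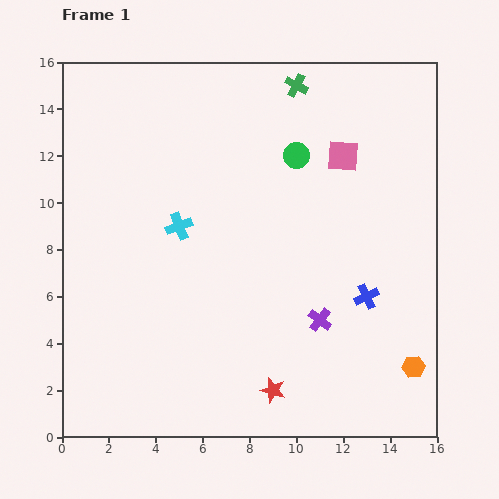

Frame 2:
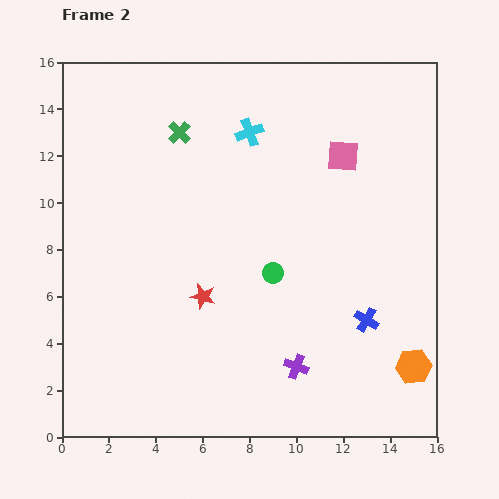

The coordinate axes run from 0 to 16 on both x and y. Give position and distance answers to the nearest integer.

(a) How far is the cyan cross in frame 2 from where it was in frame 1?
5

The cyan cross moved from (5, 9) to (8, 13), a distance of √(3² + 4²) ≈ 5.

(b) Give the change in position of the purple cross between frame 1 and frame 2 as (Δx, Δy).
(-1, -2)

The purple cross was at (11, 5) in frame 1 and (10, 3) in frame 2.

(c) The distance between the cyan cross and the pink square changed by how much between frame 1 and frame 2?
-4

Distance in frame 1: 8. Distance in frame 2: 4.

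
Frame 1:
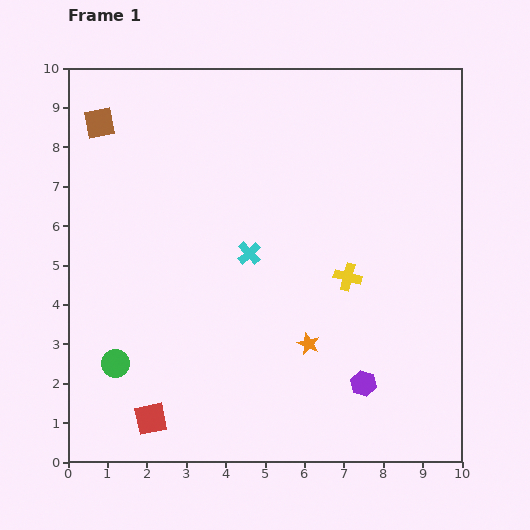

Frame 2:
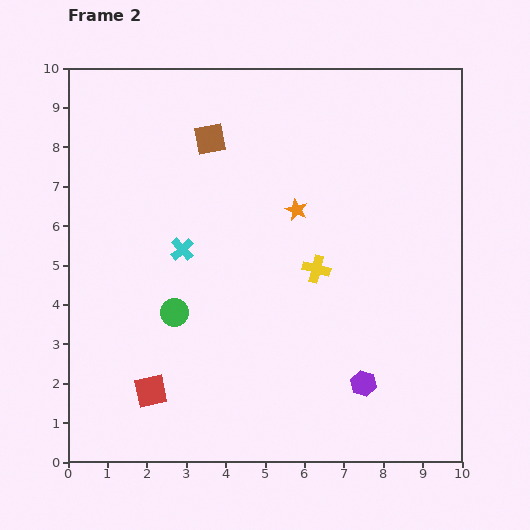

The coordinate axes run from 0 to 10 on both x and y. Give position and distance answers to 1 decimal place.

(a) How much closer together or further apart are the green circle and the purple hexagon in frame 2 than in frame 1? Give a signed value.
-1.2

Distance in frame 1: 6.3. Distance in frame 2: 5.1.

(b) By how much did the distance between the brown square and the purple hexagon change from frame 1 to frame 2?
-2.1

Distance in frame 1: 9.4. Distance in frame 2: 7.3.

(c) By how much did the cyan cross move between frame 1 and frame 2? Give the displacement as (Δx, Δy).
(-1.7, 0.1)

The cyan cross was at (4.6, 5.3) in frame 1 and (2.9, 5.4) in frame 2.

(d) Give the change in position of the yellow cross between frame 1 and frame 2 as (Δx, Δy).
(-0.8, 0.2)

The yellow cross was at (7.1, 4.7) in frame 1 and (6.3, 4.9) in frame 2.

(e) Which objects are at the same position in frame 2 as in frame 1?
the purple hexagon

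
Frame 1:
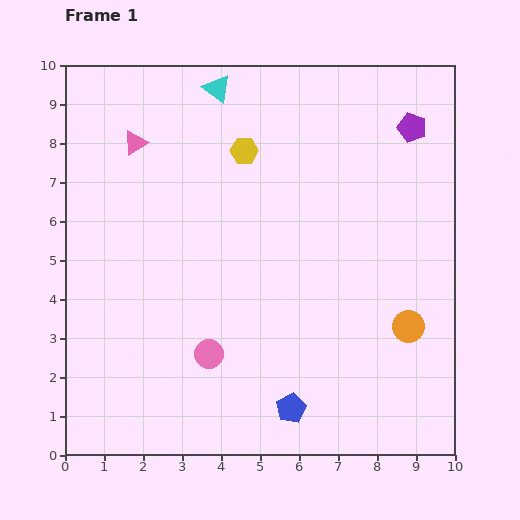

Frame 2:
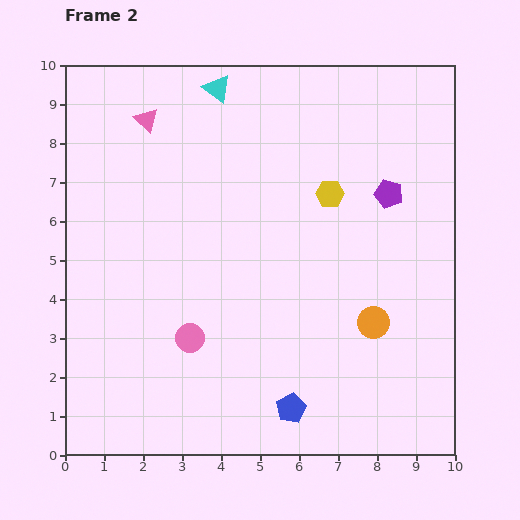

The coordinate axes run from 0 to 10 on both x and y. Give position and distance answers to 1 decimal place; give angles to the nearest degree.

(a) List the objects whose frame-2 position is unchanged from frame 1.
the cyan triangle, the blue pentagon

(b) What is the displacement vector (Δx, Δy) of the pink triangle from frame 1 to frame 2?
(0.3, 0.6)

The pink triangle was at (1.8, 8.0) in frame 1 and (2.1, 8.6) in frame 2.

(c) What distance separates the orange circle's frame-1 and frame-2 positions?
0.9

The orange circle moved from (8.8, 3.3) to (7.9, 3.4), a distance of √(0.9² + 0.1²) ≈ 0.9.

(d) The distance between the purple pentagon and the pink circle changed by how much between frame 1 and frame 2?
-1.5

Distance in frame 1: 7.8. Distance in frame 2: 6.3.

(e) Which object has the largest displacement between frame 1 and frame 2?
the yellow hexagon

(moved 2.5; next 1.8)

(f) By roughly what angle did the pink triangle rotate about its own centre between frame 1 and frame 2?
44° counter-clockwise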